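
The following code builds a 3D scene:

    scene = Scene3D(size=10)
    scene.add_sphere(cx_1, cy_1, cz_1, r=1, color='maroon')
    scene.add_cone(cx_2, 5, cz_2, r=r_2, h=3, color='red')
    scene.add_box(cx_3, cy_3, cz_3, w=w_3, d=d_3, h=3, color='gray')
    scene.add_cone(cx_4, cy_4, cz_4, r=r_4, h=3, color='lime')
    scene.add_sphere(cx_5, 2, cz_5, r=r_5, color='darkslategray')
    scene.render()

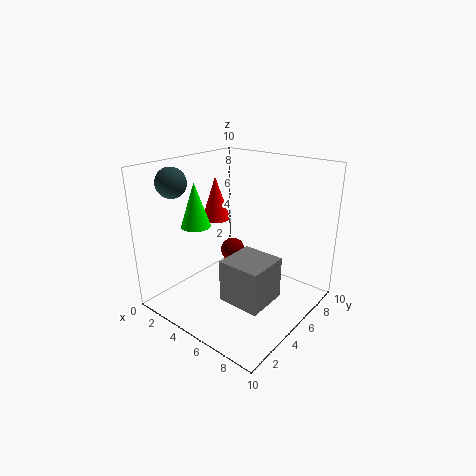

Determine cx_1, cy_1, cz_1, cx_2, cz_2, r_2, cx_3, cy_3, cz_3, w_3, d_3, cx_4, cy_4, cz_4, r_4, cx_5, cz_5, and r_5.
cx_1 = 2; cy_1 = 8; cz_1 = 2; cx_2 = 3; cz_2 = 6; r_2 = 1; cx_3 = 5; cy_3 = 3; cz_3 = 1; w_3 = 3; d_3 = 3; cx_4 = 3; cy_4 = 3; cz_4 = 6; r_4 = 1; cx_5 = 2; cz_5 = 9; r_5 = 1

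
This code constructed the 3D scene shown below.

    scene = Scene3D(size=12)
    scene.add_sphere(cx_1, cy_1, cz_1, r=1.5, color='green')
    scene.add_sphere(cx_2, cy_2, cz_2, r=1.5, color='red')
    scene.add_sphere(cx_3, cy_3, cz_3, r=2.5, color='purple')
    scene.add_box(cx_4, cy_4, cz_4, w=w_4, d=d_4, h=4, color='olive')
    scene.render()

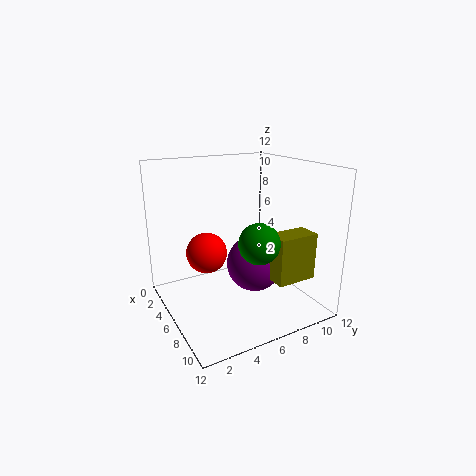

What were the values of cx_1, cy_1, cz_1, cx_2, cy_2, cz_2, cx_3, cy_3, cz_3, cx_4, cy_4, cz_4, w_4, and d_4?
cx_1 = 10; cy_1 = 5.5; cz_1 = 7; cx_2 = 7.5; cy_2 = 2.5; cz_2 = 6; cx_3 = 5.5; cy_3 = 8; cz_3 = 3; cx_4 = 7.5; cy_4 = 8; cz_4 = 2.5; w_4 = 2; d_4 = 3.5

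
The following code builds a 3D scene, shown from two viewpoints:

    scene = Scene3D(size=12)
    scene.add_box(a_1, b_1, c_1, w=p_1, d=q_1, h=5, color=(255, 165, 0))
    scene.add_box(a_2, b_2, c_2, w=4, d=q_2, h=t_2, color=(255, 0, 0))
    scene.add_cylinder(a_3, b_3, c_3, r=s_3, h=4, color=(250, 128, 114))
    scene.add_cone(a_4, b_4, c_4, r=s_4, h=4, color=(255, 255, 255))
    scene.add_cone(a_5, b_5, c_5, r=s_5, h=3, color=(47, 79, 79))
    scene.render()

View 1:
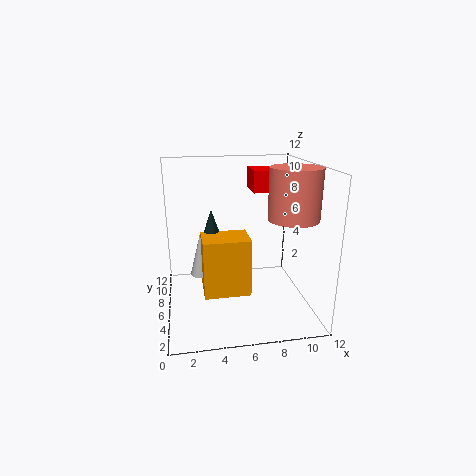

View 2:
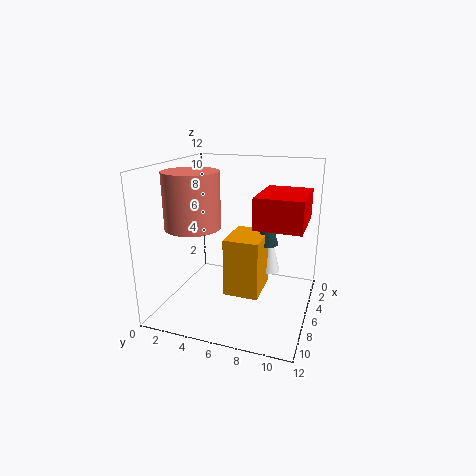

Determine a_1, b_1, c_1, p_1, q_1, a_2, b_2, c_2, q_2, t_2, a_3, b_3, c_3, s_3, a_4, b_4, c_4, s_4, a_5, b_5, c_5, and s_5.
a_1 = 3, b_1 = 5, c_1 = 1, p_1 = 4, q_1 = 3, a_2 = 8, b_2 = 9, c_2 = 9, q_2 = 3, t_2 = 2, a_3 = 10, b_3 = 4, c_3 = 8, s_3 = 2, a_4 = 3, b_4 = 8, c_4 = 2, s_4 = 1, a_5 = 4, b_5 = 8, c_5 = 5, s_5 = 1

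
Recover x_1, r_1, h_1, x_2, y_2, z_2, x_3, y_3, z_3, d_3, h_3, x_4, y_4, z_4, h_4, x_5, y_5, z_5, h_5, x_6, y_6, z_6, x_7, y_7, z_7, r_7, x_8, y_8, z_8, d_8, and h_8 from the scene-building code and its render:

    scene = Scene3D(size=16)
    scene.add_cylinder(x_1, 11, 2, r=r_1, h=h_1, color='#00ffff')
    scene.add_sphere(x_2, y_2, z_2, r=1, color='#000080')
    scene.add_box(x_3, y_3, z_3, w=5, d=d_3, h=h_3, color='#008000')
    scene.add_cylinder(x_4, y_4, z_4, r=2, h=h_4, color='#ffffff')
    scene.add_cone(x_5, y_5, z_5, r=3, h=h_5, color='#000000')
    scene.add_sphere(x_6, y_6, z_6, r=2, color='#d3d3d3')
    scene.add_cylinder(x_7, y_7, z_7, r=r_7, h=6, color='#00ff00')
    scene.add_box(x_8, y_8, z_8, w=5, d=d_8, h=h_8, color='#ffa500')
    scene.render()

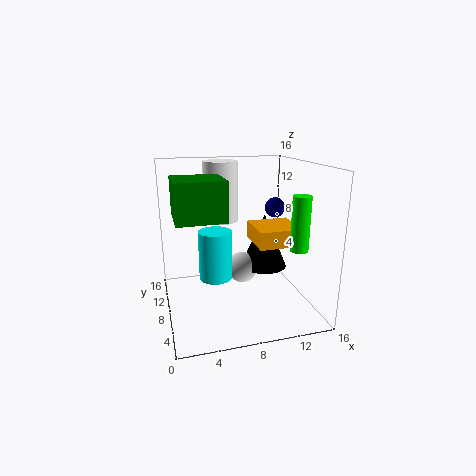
x_1 = 6; r_1 = 2; h_1 = 6; x_2 = 11; y_2 = 5; z_2 = 12; x_3 = 1; y_3 = 4; z_3 = 11; d_3 = 5; h_3 = 4; x_4 = 7; y_4 = 12; z_4 = 9; h_4 = 7; x_5 = 13; y_5 = 13; z_5 = 2; h_5 = 7; x_6 = 10; y_6 = 13; z_6 = 2; x_7 = 14; y_7 = 5; z_7 = 7; r_7 = 1; x_8 = 10; y_8 = 6; z_8 = 7; d_8 = 5; h_8 = 2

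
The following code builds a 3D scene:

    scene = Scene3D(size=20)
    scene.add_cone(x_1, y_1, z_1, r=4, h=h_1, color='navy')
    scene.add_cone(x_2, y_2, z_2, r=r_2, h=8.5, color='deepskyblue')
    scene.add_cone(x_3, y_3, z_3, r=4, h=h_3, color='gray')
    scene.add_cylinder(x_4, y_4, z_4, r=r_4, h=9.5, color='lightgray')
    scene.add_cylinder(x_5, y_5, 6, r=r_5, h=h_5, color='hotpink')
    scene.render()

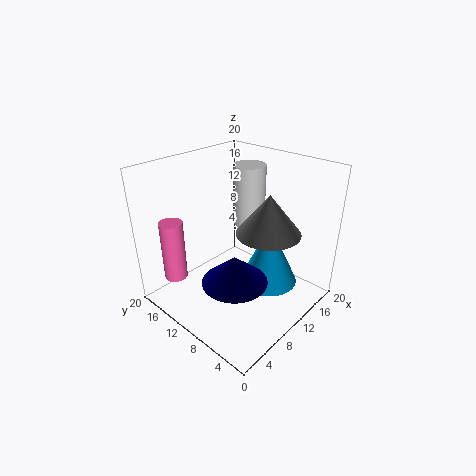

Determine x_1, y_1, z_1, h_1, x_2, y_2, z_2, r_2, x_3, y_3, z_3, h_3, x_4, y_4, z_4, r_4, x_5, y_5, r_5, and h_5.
x_1 = 4.5, y_1 = 5.5, z_1 = 8, h_1 = 3.5, x_2 = 12, y_2 = 6, z_2 = 4, r_2 = 4, x_3 = 9.5, y_3 = 4.5, z_3 = 13, h_3 = 5, x_4 = 17, y_4 = 14, z_4 = 8.5, r_4 = 2.5, x_5 = 2, y_5 = 14, r_5 = 1.5, h_5 = 8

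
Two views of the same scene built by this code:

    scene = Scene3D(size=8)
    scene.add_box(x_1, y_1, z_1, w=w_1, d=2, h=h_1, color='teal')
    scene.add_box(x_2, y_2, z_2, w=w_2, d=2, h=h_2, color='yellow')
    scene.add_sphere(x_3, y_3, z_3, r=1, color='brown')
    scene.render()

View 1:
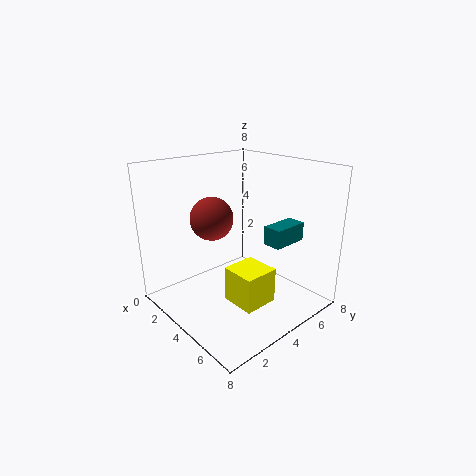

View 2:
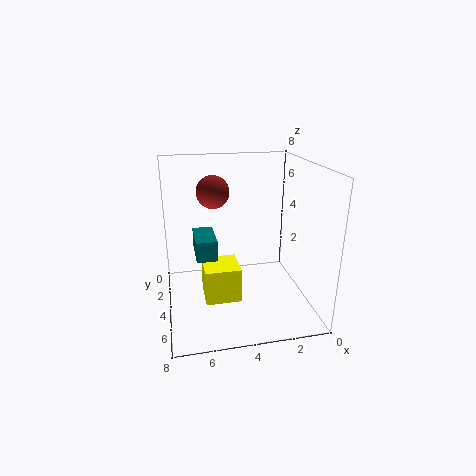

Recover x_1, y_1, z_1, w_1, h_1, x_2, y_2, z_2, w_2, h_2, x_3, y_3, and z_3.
x_1 = 5.5, y_1 = 4.5, z_1 = 4, w_1 = 1, h_1 = 1, x_2 = 4, y_2 = 3, z_2 = 0.5, w_2 = 2, h_2 = 2, x_3 = 5, y_3 = 1.5, z_3 = 6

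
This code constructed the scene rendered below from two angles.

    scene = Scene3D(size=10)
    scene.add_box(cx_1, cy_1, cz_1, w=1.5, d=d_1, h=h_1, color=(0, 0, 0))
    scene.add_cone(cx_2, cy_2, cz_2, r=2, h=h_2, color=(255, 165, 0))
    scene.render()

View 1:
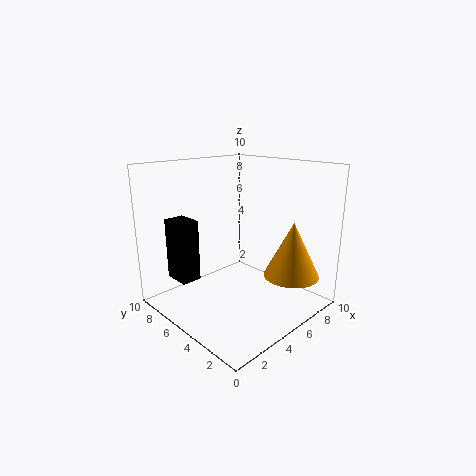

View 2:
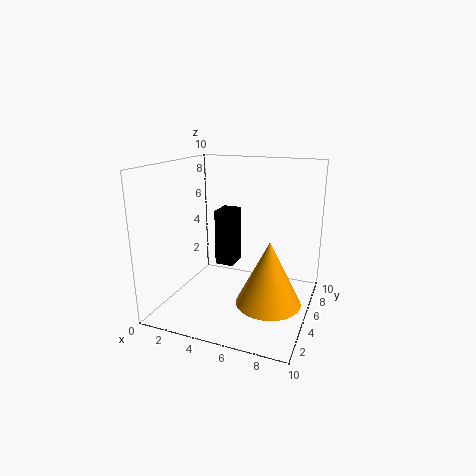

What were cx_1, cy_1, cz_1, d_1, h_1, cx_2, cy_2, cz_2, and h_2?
cx_1 = 2, cy_1 = 7.5, cz_1 = 1.5, d_1 = 2, h_1 = 4.5, cx_2 = 8, cy_2 = 2.5, cz_2 = 2, h_2 = 4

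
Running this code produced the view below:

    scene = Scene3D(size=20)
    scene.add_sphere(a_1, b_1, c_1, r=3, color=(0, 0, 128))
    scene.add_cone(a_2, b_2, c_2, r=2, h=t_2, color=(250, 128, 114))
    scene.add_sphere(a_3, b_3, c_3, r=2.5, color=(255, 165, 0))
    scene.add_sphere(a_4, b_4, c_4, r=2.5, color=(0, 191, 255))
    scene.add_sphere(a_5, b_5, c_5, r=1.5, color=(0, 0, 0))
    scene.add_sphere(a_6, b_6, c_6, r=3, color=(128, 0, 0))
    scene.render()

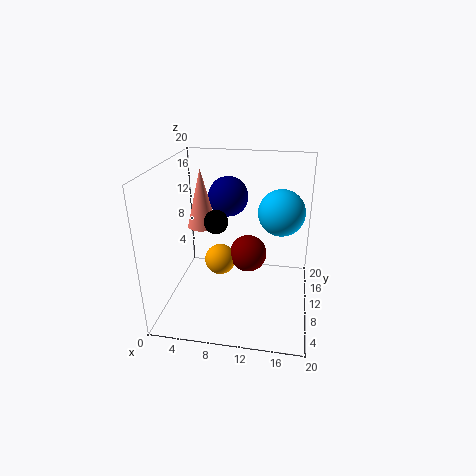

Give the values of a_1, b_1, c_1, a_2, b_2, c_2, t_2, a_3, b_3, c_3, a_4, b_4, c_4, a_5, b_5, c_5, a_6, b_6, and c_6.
a_1 = 7.5, b_1 = 15.5, c_1 = 14, a_2 = 5, b_2 = 10, c_2 = 11.5, t_2 = 8, a_3 = 6, b_3 = 15.5, c_3 = 3, a_4 = 16, b_4 = 3, c_4 = 17, a_5 = 8, b_5 = 6, c_5 = 14, a_6 = 10.5, b_6 = 16.5, c_6 = 4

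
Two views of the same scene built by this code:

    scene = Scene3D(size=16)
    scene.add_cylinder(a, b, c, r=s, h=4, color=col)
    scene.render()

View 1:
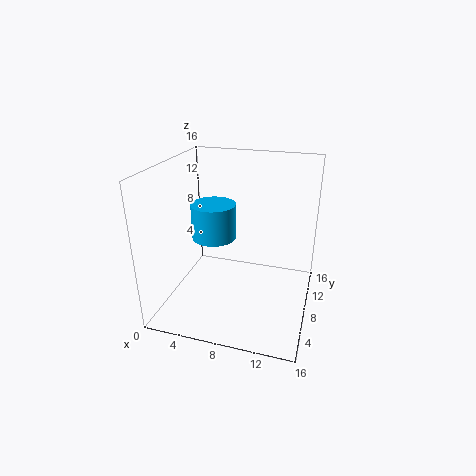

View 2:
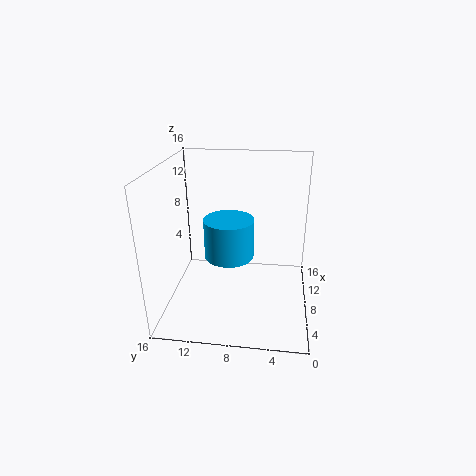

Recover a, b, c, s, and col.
a = 5
b = 8.5
c = 7.5
s = 2.5
col = 'deepskyblue'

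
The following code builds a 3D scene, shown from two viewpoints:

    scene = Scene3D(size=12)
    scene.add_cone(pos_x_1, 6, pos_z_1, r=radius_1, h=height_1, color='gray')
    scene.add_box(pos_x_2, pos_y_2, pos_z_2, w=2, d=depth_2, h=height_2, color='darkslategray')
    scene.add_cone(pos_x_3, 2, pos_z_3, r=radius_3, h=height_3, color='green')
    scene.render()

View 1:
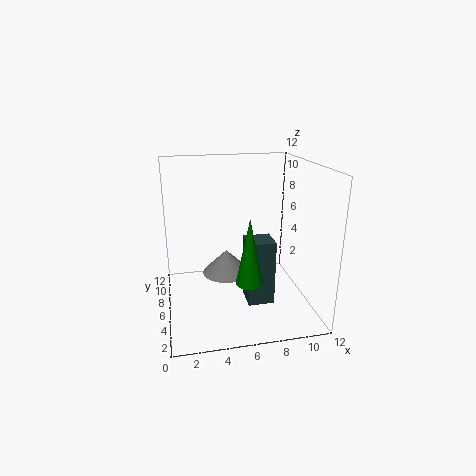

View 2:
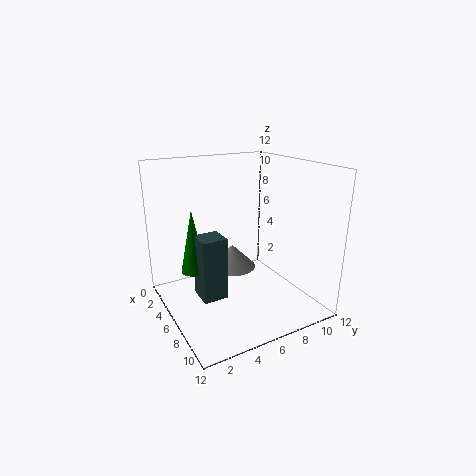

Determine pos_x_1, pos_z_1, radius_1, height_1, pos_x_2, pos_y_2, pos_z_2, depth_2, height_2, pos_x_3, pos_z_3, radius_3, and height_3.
pos_x_1 = 5, pos_z_1 = 3, radius_1 = 2, height_1 = 2, pos_x_2 = 6, pos_y_2 = 2, pos_z_2 = 2, depth_2 = 2, height_2 = 5, pos_x_3 = 6, pos_z_3 = 4, radius_3 = 1, height_3 = 5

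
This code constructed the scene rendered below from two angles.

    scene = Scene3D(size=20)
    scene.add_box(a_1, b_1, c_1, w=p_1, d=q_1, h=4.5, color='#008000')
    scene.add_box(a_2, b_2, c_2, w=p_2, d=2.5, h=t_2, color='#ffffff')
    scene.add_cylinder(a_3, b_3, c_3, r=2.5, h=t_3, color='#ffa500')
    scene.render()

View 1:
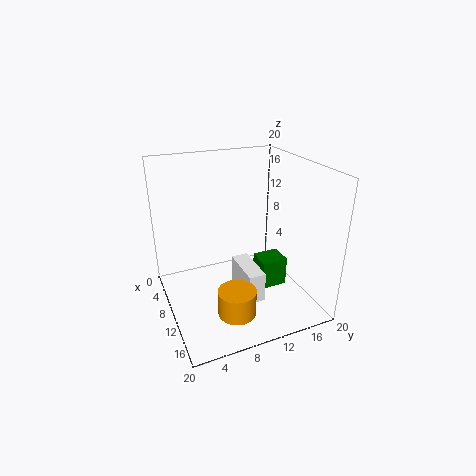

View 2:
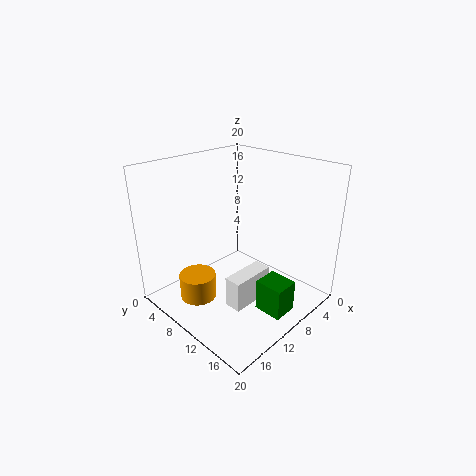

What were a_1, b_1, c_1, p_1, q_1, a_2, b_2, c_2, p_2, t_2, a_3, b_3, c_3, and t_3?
a_1 = 7, b_1 = 14, c_1 = 0.5, p_1 = 3.5, q_1 = 4, a_2 = 6.5, b_2 = 10.5, c_2 = 0.5, p_2 = 6.5, t_2 = 4.5, a_3 = 15.5, b_3 = 7.5, c_3 = 2, t_3 = 3.5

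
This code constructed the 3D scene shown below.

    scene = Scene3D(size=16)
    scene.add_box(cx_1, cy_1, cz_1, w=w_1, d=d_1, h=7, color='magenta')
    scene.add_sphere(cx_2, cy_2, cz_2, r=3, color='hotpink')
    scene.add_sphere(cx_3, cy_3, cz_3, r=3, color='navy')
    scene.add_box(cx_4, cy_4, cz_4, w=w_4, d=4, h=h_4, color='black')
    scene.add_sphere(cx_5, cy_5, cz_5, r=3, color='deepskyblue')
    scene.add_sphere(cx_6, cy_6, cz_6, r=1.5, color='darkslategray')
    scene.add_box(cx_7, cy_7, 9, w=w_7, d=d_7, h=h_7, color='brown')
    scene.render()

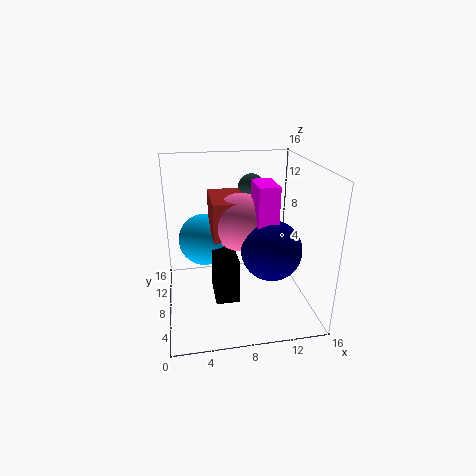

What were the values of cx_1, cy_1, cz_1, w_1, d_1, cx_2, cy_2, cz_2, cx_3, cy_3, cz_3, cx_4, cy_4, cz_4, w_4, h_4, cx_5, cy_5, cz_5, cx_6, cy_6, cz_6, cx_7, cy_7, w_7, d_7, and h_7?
cx_1 = 9
cy_1 = 3
cz_1 = 8
w_1 = 2
d_1 = 3.5
cx_2 = 8
cy_2 = 6.5
cz_2 = 10.5
cx_3 = 10.5
cy_3 = 3.5
cz_3 = 8.5
cx_4 = 5
cy_4 = 4.5
cz_4 = 2
w_4 = 2.5
h_4 = 5
cx_5 = 4.5
cy_5 = 10.5
cz_5 = 7
cx_6 = 10
cy_6 = 10.5
cz_6 = 13
cx_7 = 5
cy_7 = 5
w_7 = 3.5
d_7 = 5.5
h_7 = 4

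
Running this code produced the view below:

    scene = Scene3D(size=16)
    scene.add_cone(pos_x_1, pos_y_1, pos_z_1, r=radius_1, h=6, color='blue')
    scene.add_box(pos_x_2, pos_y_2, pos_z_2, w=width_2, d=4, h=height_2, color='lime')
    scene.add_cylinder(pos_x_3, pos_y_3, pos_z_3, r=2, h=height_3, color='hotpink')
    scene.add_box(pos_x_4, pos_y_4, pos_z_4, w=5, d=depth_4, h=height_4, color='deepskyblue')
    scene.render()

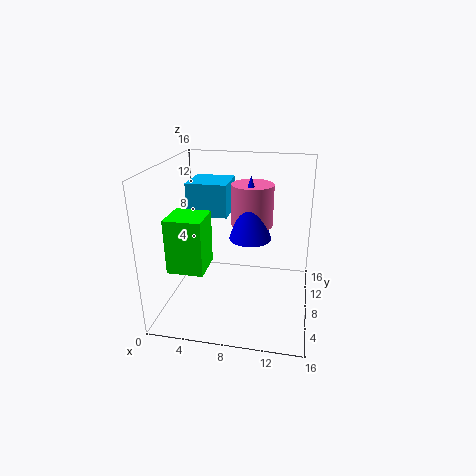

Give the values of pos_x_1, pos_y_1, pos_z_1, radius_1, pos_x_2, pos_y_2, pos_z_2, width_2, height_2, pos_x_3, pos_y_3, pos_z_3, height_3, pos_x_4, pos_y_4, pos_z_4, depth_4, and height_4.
pos_x_1 = 10
pos_y_1 = 4
pos_z_1 = 10
radius_1 = 2
pos_x_2 = 1
pos_y_2 = 4
pos_z_2 = 5
width_2 = 4
height_2 = 6
pos_x_3 = 10
pos_y_3 = 5
pos_z_3 = 11
height_3 = 4
pos_x_4 = 1
pos_y_4 = 11
pos_z_4 = 9
depth_4 = 5
height_4 = 4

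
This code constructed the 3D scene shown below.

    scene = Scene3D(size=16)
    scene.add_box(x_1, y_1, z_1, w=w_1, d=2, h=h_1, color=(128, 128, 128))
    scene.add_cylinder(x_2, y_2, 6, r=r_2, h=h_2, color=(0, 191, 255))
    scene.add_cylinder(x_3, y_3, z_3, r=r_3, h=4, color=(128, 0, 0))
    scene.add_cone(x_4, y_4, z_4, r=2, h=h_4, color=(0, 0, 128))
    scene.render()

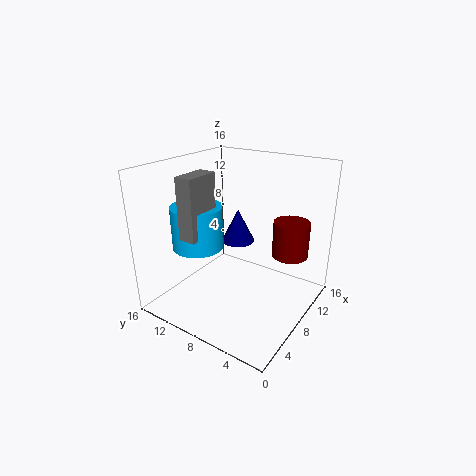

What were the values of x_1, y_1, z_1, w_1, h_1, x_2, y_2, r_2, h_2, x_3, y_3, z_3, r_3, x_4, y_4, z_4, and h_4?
x_1 = 4, y_1 = 11, z_1 = 8, w_1 = 4, h_1 = 7, x_2 = 7, y_2 = 13, r_2 = 3, h_2 = 5, x_3 = 11, y_3 = 3, z_3 = 6, r_3 = 2, x_4 = 11, y_4 = 10, z_4 = 6, h_4 = 4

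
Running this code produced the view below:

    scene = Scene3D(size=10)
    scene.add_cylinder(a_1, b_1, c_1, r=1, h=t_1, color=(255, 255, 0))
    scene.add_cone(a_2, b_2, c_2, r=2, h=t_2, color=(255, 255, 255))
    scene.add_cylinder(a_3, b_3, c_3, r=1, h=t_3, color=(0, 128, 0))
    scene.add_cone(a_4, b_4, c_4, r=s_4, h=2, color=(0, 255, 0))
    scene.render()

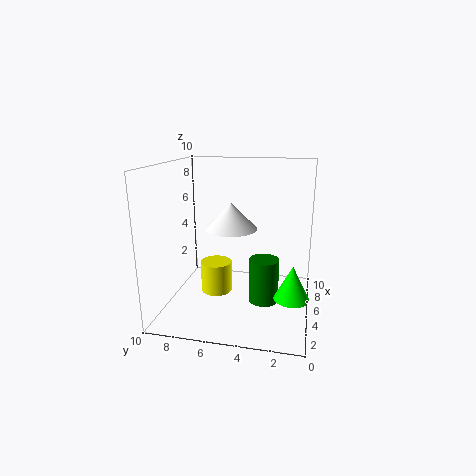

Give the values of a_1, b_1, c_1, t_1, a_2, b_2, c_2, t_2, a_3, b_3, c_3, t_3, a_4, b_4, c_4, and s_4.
a_1 = 3; b_1 = 6; c_1 = 2; t_1 = 2; a_2 = 7; b_2 = 6; c_2 = 5; t_2 = 2; a_3 = 4; b_3 = 3; c_3 = 1; t_3 = 3; a_4 = 1; b_4 = 1; c_4 = 3; s_4 = 1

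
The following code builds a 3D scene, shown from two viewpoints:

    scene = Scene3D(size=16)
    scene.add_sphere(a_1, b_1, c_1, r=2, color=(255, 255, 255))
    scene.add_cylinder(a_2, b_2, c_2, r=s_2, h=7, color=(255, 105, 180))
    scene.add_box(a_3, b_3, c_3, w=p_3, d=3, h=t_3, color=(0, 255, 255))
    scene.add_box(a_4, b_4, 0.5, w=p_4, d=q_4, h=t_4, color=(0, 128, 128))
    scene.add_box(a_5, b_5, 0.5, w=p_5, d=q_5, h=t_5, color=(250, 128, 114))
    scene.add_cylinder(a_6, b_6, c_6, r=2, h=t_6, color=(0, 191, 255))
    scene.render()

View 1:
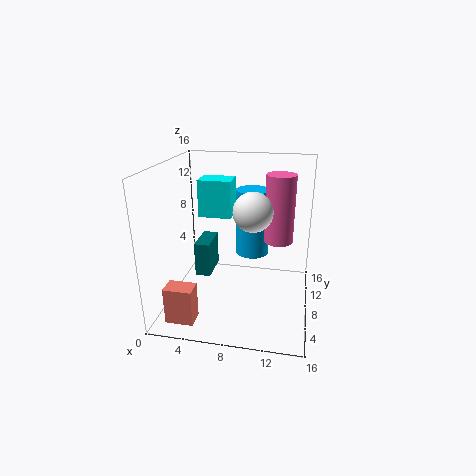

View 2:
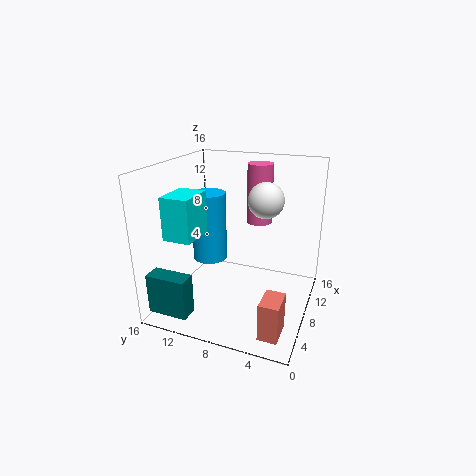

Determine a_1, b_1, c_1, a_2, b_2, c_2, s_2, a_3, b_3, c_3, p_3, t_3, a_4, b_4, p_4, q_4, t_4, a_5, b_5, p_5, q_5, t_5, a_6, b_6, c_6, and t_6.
a_1 = 10, b_1 = 5.5, c_1 = 12, a_2 = 12.5, b_2 = 7, c_2 = 8.5, s_2 = 1.5, a_3 = 2.5, b_3 = 11, c_3 = 9, p_3 = 4, t_3 = 4.5, a_4 = 1.5, b_4 = 11.5, p_4 = 2, q_4 = 4.5, t_4 = 4.5, a_5 = 1.5, b_5 = 1.5, p_5 = 3, q_5 = 2, t_5 = 4, a_6 = 9, b_6 = 12, c_6 = 4.5, t_6 = 8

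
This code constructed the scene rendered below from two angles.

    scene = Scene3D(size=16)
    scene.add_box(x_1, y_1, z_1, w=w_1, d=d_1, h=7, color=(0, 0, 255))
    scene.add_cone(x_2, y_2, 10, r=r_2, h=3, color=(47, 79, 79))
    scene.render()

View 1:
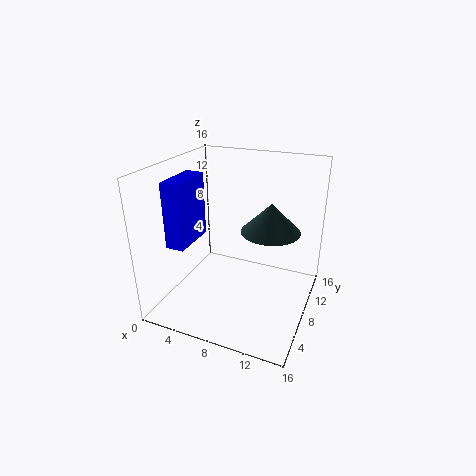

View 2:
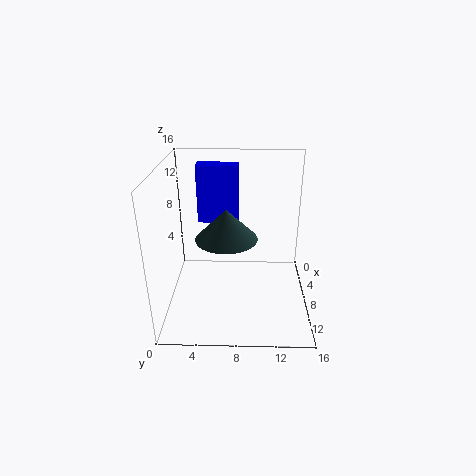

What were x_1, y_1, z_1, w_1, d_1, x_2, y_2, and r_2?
x_1 = 2; y_1 = 3; z_1 = 8; w_1 = 2; d_1 = 5; x_2 = 12; y_2 = 7; r_2 = 3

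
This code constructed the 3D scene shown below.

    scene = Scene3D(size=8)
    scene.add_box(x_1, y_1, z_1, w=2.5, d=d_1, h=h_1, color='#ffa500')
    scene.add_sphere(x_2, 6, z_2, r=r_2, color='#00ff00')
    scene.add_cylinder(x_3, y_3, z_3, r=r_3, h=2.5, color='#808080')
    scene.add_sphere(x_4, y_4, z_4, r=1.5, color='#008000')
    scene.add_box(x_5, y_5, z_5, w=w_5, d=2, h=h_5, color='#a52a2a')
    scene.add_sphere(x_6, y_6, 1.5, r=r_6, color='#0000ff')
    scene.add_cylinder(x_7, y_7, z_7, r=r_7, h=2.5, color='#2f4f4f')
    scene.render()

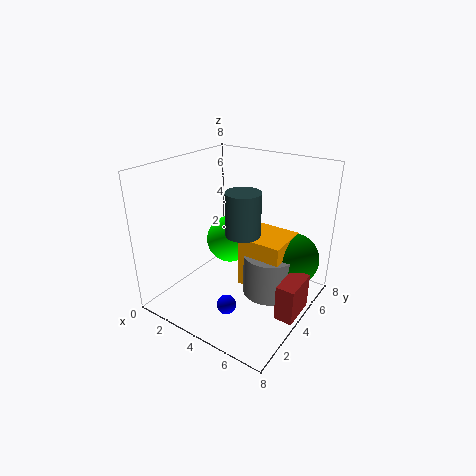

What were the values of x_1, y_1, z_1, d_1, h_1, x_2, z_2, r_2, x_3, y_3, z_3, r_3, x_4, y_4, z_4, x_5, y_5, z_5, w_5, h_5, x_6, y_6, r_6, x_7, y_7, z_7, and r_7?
x_1 = 4, y_1 = 4, z_1 = 1, d_1 = 2.5, h_1 = 3, x_2 = 2, z_2 = 2.5, r_2 = 1.5, x_3 = 5.5, y_3 = 5, z_3 = 0.5, r_3 = 1.5, x_4 = 6.5, y_4 = 6, z_4 = 2.5, x_5 = 7, y_5 = 3, z_5 = 0.5, w_5 = 1, h_5 = 2, x_6 = 5, y_6 = 1.5, r_6 = 0.5, x_7 = 4, y_7 = 4.5, z_7 = 4, r_7 = 1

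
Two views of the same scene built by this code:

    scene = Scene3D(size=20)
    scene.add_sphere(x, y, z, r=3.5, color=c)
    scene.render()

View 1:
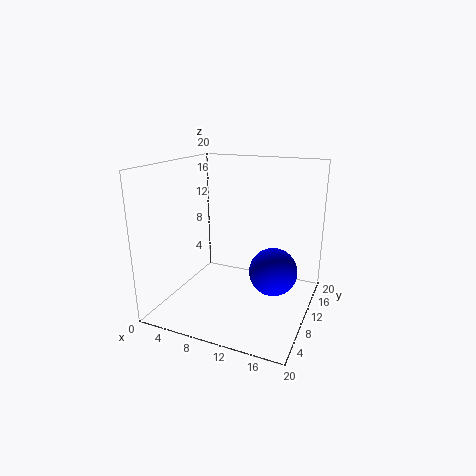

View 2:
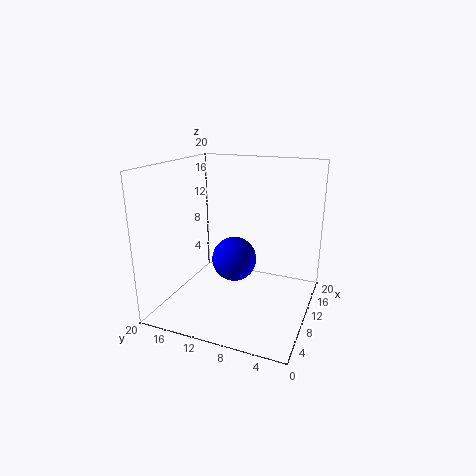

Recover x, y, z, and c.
x = 14.5; y = 12.5; z = 4.5; c = 'blue'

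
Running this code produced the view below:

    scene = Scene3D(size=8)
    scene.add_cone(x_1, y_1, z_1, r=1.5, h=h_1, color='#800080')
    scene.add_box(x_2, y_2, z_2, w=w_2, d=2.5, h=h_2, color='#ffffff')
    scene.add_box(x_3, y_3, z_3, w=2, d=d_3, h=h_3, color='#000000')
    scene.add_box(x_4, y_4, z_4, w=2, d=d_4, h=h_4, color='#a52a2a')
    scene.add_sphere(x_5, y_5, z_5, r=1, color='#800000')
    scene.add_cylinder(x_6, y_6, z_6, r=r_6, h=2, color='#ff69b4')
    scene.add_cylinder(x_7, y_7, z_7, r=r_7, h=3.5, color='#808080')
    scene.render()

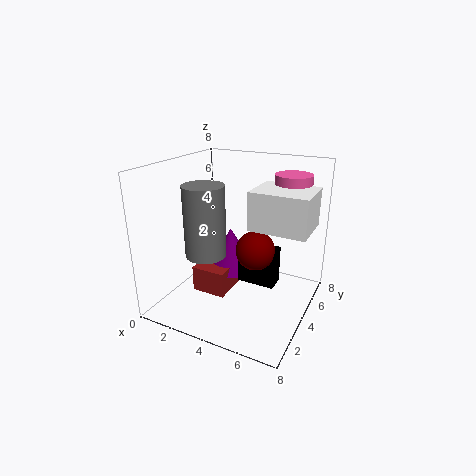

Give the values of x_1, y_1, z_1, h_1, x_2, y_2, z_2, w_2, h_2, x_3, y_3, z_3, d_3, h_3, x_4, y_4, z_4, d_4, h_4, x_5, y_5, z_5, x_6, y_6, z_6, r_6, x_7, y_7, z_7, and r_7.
x_1 = 3; y_1 = 5; z_1 = 1.5; h_1 = 2.5; x_2 = 5; y_2 = 3; z_2 = 5; w_2 = 3; h_2 = 2; x_3 = 4.5; y_3 = 3; z_3 = 2; d_3 = 1; h_3 = 2; x_4 = 1.5; y_4 = 3; z_4 = 0.5; d_4 = 2.5; h_4 = 1.5; x_5 = 5.5; y_5 = 3; z_5 = 4; x_6 = 6.5; y_6 = 5.5; z_6 = 5.5; r_6 = 1; x_7 = 3.5; y_7 = 1.5; z_7 = 4; r_7 = 1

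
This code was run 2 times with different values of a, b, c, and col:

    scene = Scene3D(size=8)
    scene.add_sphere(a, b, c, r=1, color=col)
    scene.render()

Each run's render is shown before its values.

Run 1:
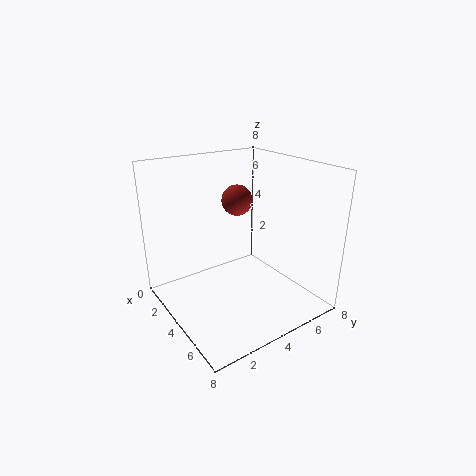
a = 1, b = 6, c = 5, col = 'brown'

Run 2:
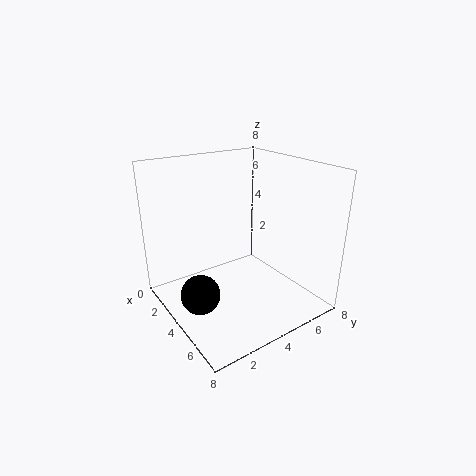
a = 5, b = 1, c = 2, col = 'black'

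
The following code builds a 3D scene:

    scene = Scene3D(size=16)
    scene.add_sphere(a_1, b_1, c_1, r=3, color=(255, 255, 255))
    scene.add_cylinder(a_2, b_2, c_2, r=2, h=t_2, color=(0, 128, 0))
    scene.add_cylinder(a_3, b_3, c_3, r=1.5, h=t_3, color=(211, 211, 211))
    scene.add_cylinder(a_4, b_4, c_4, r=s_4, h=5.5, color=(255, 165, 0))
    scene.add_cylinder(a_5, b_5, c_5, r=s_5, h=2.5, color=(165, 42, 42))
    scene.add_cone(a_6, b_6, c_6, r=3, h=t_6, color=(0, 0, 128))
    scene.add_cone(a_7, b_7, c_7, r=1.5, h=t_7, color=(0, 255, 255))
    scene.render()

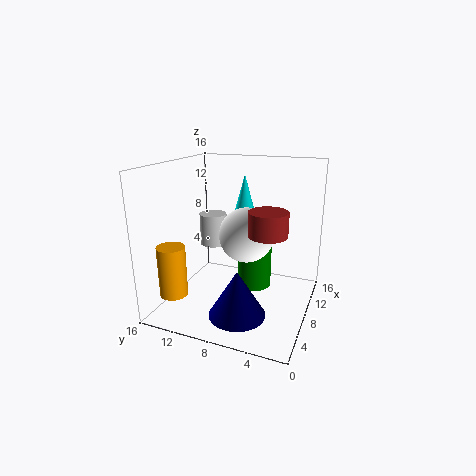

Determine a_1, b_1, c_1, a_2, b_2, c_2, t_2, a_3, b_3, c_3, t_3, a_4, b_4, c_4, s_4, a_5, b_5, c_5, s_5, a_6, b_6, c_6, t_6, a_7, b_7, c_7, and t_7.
a_1 = 8, b_1 = 7, c_1 = 8.5, a_2 = 11, b_2 = 7, c_2 = 1, t_2 = 8, a_3 = 8, b_3 = 11, c_3 = 7, t_3 = 3.5, a_4 = 3, b_4 = 13.5, c_4 = 2.5, s_4 = 1.5, a_5 = 6, b_5 = 4, c_5 = 9.5, s_5 = 2, a_6 = 4, b_6 = 6.5, c_6 = 1, t_6 = 5, a_7 = 14, b_7 = 9.5, c_7 = 8.5, t_7 = 5.5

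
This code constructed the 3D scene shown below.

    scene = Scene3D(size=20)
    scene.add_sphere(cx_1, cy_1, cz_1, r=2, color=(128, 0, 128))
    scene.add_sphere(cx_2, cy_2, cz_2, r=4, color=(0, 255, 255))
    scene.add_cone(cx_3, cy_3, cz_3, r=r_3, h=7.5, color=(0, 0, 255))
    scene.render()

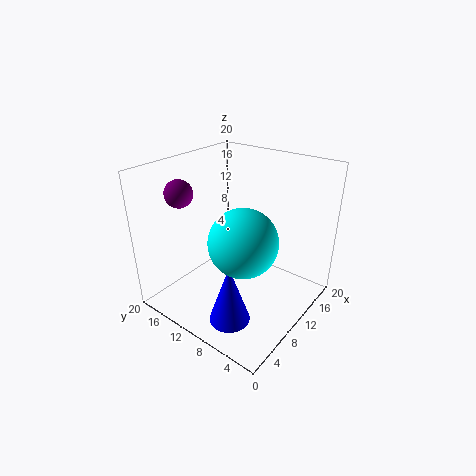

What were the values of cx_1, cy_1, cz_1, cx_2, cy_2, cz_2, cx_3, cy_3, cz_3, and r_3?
cx_1 = 7
cy_1 = 18
cz_1 = 15.5
cx_2 = 4.5
cy_2 = 5
cz_2 = 13.5
cx_3 = 2.5
cy_3 = 5.5
cz_3 = 3.5
r_3 = 2.5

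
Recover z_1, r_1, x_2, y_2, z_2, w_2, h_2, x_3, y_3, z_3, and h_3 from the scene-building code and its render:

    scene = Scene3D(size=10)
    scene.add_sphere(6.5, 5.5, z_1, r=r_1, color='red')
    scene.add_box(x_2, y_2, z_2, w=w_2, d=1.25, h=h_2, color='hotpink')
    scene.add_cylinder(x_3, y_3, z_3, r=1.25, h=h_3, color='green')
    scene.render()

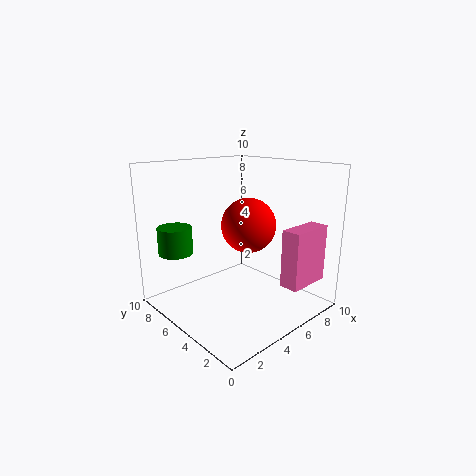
z_1 = 5.5, r_1 = 2, x_2 = 5.5, y_2 = 0.25, z_2 = 2.5, w_2 = 3, h_2 = 3.75, x_3 = 2.25, y_3 = 8.75, z_3 = 3.5, h_3 = 2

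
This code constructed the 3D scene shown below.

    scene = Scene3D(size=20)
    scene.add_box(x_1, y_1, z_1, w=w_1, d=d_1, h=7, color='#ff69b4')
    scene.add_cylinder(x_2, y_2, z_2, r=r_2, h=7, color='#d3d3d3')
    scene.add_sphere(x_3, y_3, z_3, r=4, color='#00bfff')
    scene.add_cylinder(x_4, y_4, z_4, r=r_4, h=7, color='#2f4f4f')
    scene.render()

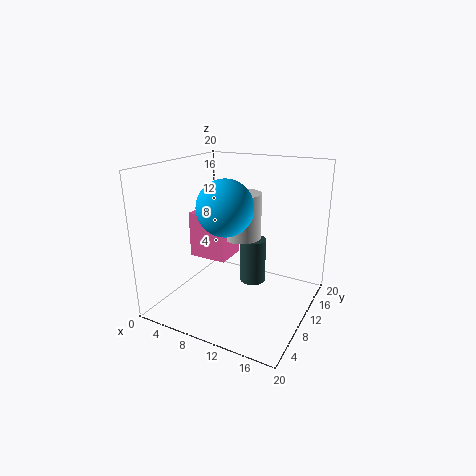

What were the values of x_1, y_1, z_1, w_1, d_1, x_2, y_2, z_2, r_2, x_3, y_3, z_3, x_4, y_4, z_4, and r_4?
x_1 = 1, y_1 = 11, z_1 = 5, w_1 = 6, d_1 = 5, x_2 = 8, y_2 = 15, z_2 = 8, r_2 = 3, x_3 = 8, y_3 = 10, z_3 = 14, x_4 = 10, y_4 = 15, z_4 = 1, r_4 = 2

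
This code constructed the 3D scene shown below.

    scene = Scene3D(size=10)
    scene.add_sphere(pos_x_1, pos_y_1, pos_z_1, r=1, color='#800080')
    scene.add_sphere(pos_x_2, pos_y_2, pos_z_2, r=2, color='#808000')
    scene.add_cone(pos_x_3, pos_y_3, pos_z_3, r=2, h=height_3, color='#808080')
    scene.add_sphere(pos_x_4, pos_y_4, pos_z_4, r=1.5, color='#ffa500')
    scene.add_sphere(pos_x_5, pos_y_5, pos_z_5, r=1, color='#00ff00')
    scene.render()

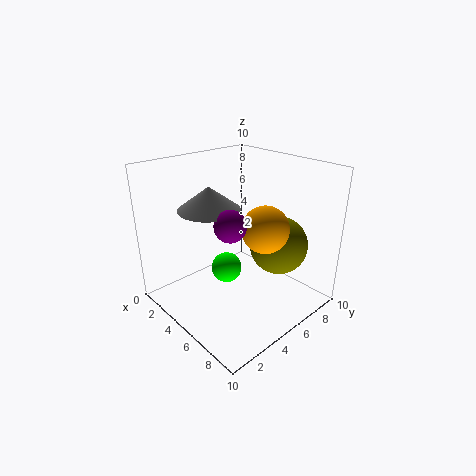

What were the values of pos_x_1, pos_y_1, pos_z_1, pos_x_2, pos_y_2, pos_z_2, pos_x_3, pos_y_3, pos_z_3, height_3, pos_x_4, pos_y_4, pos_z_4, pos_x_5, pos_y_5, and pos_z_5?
pos_x_1 = 6.5; pos_y_1 = 3; pos_z_1 = 7; pos_x_2 = 7; pos_y_2 = 7; pos_z_2 = 4.5; pos_x_3 = 4.5; pos_y_3 = 3; pos_z_3 = 7.5; height_3 = 1.5; pos_x_4 = 7.5; pos_y_4 = 5; pos_z_4 = 6.5; pos_x_5 = 5.5; pos_y_5 = 3.5; pos_z_5 = 3.5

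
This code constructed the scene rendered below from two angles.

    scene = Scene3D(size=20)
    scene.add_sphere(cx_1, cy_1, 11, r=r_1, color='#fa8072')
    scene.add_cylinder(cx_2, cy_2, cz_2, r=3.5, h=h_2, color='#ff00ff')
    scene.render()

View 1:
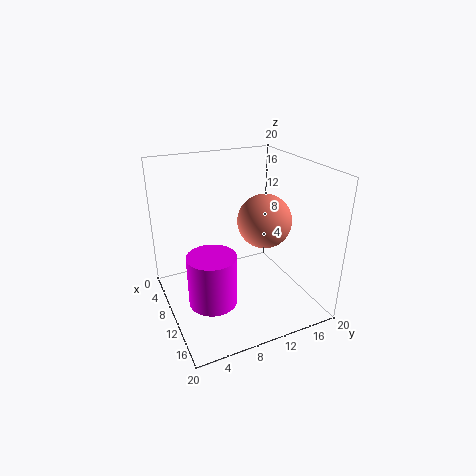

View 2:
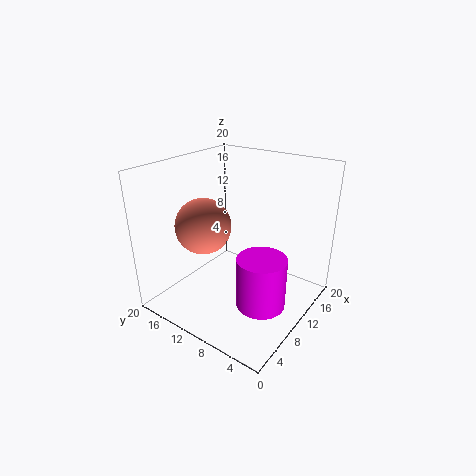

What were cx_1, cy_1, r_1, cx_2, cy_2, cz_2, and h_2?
cx_1 = 8.5, cy_1 = 15, r_1 = 4, cx_2 = 10, cy_2 = 6, cz_2 = 0.5, h_2 = 7.5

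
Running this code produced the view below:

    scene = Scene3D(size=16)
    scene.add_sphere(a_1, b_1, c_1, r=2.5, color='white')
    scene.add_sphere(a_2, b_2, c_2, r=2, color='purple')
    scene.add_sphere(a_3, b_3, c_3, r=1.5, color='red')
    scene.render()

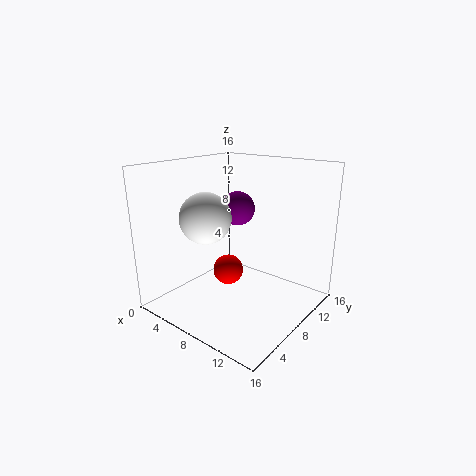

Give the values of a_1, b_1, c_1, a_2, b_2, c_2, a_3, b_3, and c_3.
a_1 = 8, b_1 = 3, c_1 = 11.5, a_2 = 6, b_2 = 10.5, c_2 = 10.5, a_3 = 9.5, b_3 = 4.5, c_3 = 6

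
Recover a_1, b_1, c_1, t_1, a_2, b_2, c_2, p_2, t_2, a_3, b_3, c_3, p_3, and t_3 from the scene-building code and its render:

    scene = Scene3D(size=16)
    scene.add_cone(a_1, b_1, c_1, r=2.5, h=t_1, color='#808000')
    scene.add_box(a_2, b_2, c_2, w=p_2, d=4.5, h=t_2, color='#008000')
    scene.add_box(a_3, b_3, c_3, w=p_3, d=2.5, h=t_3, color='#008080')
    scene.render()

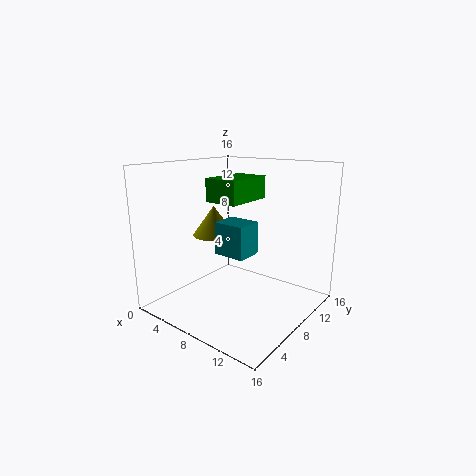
a_1 = 4, b_1 = 8.5, c_1 = 7.5, t_1 = 3.5, a_2 = 10, b_2 = 1, c_2 = 13.5, p_2 = 3, t_2 = 2, a_3 = 10, b_3 = 2, c_3 = 8.5, p_3 = 3, t_3 = 3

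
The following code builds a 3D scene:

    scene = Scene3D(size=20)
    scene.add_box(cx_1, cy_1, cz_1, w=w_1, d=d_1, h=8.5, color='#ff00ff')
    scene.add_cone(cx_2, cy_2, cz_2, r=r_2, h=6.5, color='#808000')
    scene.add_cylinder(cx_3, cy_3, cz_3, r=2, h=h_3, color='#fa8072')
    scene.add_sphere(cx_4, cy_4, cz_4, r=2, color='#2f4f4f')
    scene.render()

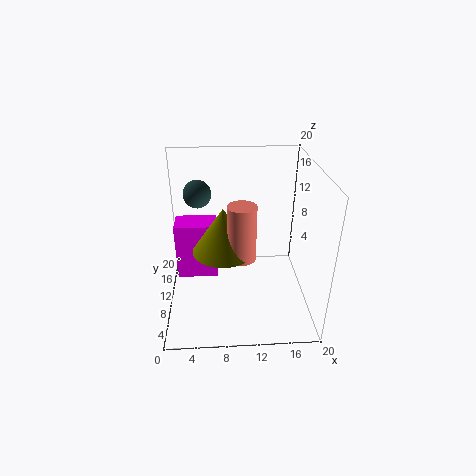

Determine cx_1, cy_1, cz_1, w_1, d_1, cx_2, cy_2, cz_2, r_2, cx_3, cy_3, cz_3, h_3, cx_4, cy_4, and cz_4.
cx_1 = 1
cy_1 = 11.5
cz_1 = 2.5
w_1 = 6
d_1 = 4
cx_2 = 8
cy_2 = 11
cz_2 = 7.5
r_2 = 4.5
cx_3 = 10.5
cy_3 = 9.5
cz_3 = 7
h_3 = 8
cx_4 = 4.5
cy_4 = 14
cz_4 = 15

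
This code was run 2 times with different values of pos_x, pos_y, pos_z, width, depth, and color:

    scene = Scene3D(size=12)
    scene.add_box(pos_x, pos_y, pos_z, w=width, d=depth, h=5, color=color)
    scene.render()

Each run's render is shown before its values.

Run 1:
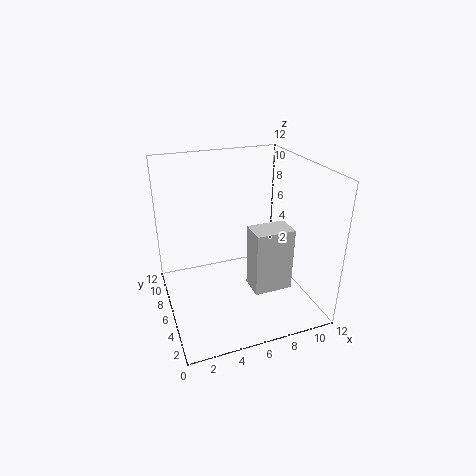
pos_x = 6; pos_y = 2; pos_z = 3; width = 3; depth = 2; color = 'lightgray'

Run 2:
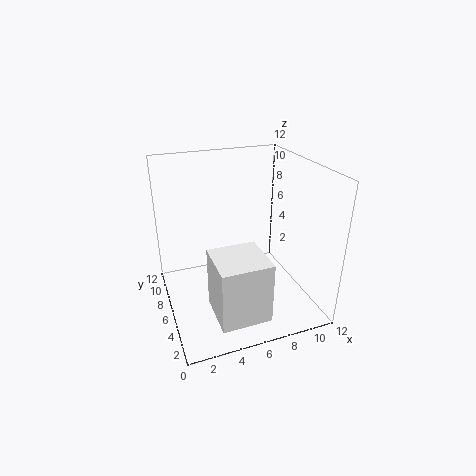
pos_x = 3; pos_y = 1; pos_z = 1; width = 4; depth = 4; color = 'white'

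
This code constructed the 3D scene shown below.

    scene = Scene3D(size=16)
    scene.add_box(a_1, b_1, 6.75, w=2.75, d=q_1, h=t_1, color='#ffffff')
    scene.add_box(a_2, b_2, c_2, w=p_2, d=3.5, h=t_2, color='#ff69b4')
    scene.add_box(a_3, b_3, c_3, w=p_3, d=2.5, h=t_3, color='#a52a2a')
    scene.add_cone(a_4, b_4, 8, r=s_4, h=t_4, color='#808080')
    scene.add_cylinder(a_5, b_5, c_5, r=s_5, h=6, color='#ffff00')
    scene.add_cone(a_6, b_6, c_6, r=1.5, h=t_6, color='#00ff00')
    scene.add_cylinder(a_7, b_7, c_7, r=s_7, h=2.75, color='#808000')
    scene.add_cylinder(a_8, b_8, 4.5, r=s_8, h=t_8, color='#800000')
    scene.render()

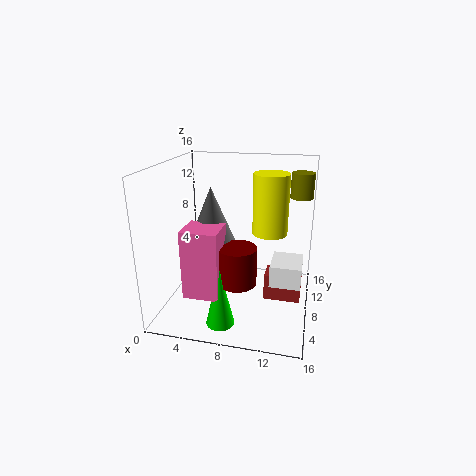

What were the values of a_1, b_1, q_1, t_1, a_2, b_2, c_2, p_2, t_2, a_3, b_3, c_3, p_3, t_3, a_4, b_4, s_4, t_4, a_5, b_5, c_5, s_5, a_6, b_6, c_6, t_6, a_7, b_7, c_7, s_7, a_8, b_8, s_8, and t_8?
a_1 = 12.5, b_1 = 0.75, q_1 = 3.25, t_1 = 2, a_2 = 3.5, b_2 = 2.25, c_2 = 3.25, p_2 = 3.75, t_2 = 7.25, a_3 = 11.5, b_3 = 4.75, c_3 = 2.75, p_3 = 3.75, t_3 = 2.75, a_4 = 5.5, b_4 = 6.5, s_4 = 2.5, t_4 = 6, a_5 = 11.75, b_5 = 6, c_5 = 9.75, s_5 = 1.75, a_6 = 7.25, b_6 = 3, c_6 = 0.25, t_6 = 6.5, a_7 = 14.5, b_7 = 10.75, c_7 = 12.25, s_7 = 1.25, a_8 = 8.75, b_8 = 4.5, s_8 = 2, t_8 = 4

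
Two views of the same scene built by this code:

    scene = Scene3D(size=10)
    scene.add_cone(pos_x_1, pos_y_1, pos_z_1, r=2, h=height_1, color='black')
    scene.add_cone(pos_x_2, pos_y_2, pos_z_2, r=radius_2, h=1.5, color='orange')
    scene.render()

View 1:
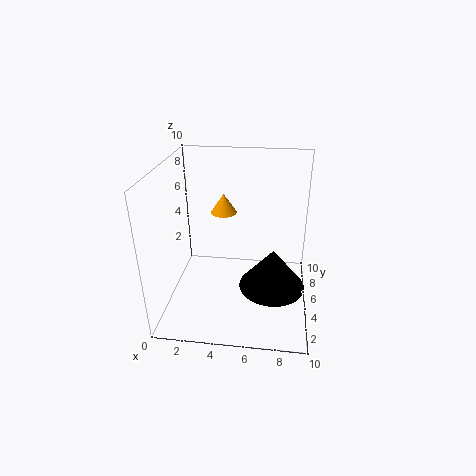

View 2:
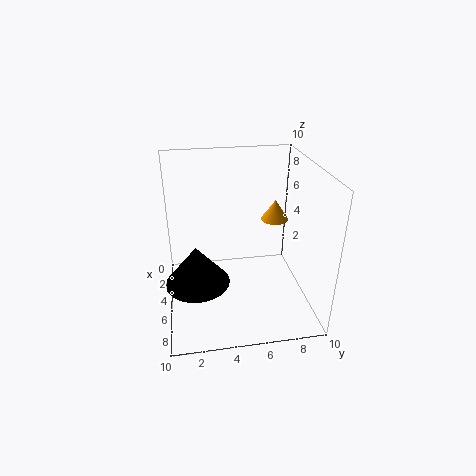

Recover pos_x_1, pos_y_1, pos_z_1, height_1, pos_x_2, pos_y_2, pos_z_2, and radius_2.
pos_x_1 = 7.5; pos_y_1 = 2; pos_z_1 = 3.5; height_1 = 2.5; pos_x_2 = 3.5; pos_y_2 = 8; pos_z_2 = 5.5; radius_2 = 1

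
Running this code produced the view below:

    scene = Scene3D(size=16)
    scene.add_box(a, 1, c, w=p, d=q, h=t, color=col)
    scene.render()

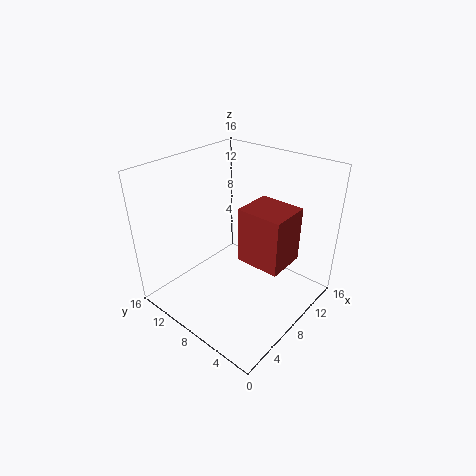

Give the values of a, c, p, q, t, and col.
a = 5; c = 8; p = 4; q = 4.5; t = 5.5; col = 'brown'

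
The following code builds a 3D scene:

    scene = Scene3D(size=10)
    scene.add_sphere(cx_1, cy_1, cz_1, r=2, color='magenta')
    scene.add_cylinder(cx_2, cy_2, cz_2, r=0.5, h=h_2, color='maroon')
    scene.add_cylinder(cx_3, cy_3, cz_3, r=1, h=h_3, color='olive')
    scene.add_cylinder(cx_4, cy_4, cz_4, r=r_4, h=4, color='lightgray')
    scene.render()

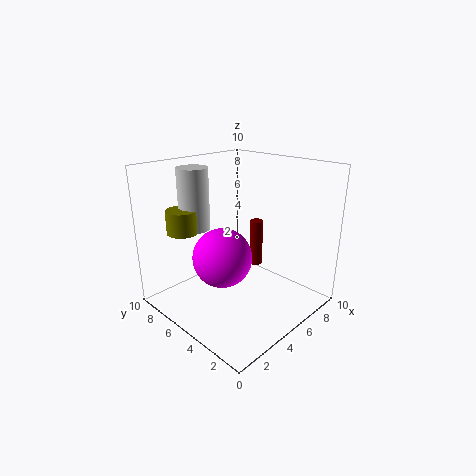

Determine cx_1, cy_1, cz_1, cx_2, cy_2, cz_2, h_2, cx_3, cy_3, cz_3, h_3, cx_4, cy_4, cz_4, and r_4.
cx_1 = 3.5
cy_1 = 5
cz_1 = 4
cx_2 = 7.5
cy_2 = 5.5
cz_2 = 2
h_2 = 3.5
cx_3 = 1.5
cy_3 = 6.5
cz_3 = 6
h_3 = 1.5
cx_4 = 2.5
cy_4 = 6.5
cz_4 = 6
r_4 = 1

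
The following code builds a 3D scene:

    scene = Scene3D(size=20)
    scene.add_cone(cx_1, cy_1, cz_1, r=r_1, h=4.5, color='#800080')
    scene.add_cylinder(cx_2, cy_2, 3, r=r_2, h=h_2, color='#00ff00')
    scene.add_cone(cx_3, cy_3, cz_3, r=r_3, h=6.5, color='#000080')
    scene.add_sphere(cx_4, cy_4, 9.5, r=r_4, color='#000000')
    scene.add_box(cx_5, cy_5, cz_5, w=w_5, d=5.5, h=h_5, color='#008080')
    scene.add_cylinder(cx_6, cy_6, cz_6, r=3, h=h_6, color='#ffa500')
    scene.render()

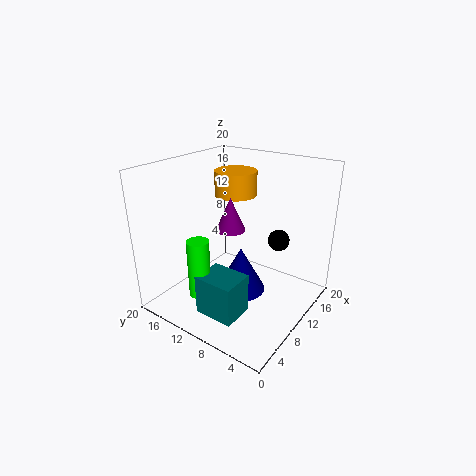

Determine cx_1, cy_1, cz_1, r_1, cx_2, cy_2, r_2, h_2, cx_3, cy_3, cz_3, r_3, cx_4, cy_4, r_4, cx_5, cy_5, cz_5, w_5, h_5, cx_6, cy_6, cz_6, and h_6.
cx_1 = 9, cy_1 = 10.5, cz_1 = 11.5, r_1 = 2, cx_2 = 4.5, cy_2 = 12.5, r_2 = 1.5, h_2 = 8, cx_3 = 10, cy_3 = 9.5, cz_3 = 2, r_3 = 3.5, cx_4 = 13.5, cy_4 = 5.5, r_4 = 1.5, cx_5 = 3, cy_5 = 6.5, cz_5 = 1, w_5 = 4.5, h_5 = 5.5, cx_6 = 13, cy_6 = 12.5, cz_6 = 15, h_6 = 3.5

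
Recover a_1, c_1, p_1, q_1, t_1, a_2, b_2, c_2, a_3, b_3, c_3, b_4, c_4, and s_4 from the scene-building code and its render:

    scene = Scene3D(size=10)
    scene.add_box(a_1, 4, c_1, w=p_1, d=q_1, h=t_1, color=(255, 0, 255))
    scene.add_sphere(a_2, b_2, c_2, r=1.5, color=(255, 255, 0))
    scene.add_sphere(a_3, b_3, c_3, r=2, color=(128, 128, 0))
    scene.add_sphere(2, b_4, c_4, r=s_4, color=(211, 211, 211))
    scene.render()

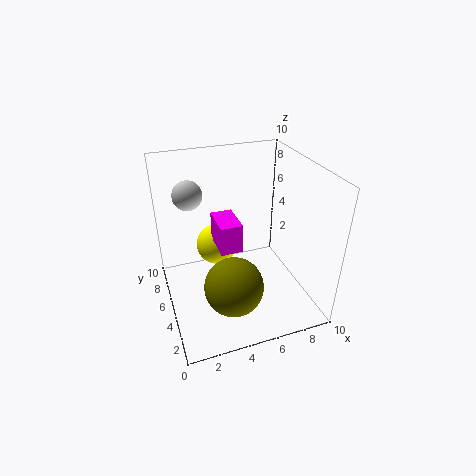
a_1 = 3.5; c_1 = 4.5; p_1 = 1.5; q_1 = 2.5; t_1 = 2; a_2 = 4; b_2 = 7; c_2 = 3.5; a_3 = 4; b_3 = 3; c_3 = 2.5; b_4 = 6.5; c_4 = 8; s_4 = 1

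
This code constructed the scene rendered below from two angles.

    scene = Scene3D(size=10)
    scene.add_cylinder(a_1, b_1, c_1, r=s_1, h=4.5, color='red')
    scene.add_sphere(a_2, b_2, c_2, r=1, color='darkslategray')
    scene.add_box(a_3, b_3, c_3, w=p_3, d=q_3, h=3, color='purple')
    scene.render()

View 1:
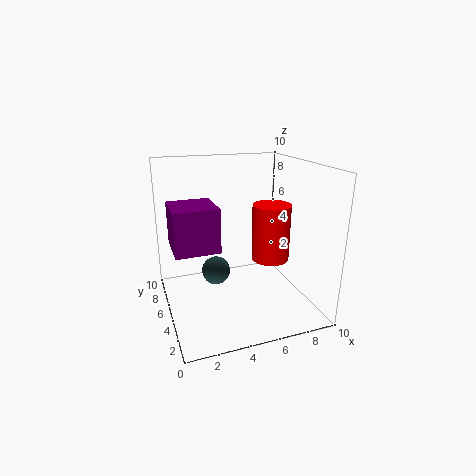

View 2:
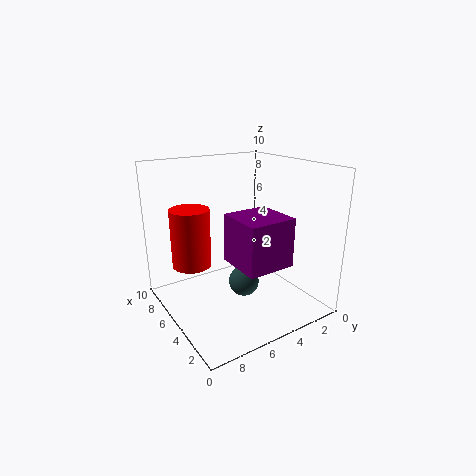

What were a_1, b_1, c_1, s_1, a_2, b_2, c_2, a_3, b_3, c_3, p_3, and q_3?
a_1 = 8.5
b_1 = 7
c_1 = 2
s_1 = 1.5
a_2 = 3.5
b_2 = 5.5
c_2 = 2.5
a_3 = 0.5
b_3 = 4
c_3 = 4.5
p_3 = 3
q_3 = 3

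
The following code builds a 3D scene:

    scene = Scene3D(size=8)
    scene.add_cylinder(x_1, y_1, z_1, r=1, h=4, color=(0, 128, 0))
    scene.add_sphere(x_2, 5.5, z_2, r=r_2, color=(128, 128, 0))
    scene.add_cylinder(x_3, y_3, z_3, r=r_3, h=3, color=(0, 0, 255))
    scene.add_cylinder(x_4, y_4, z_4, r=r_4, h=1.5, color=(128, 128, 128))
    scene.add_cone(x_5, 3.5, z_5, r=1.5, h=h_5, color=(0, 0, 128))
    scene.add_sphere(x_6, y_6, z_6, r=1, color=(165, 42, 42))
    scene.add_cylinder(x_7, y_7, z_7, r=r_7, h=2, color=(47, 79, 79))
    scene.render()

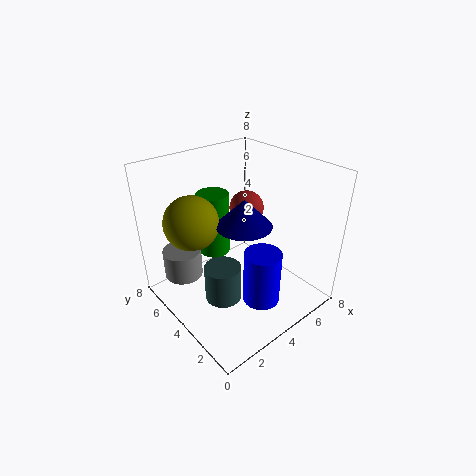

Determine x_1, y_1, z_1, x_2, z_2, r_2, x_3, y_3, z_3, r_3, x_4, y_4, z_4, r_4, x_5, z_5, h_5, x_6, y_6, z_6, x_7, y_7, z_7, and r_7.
x_1 = 4.5; y_1 = 7; z_1 = 1.5; x_2 = 2; z_2 = 5; r_2 = 1.5; x_3 = 4; y_3 = 2; z_3 = 1; r_3 = 1; x_4 = 1; y_4 = 5; z_4 = 2.5; r_4 = 1; x_5 = 4; z_5 = 5; h_5 = 1.5; x_6 = 5.5; y_6 = 5; z_6 = 5; x_7 = 2.5; y_7 = 3.5; z_7 = 1; r_7 = 1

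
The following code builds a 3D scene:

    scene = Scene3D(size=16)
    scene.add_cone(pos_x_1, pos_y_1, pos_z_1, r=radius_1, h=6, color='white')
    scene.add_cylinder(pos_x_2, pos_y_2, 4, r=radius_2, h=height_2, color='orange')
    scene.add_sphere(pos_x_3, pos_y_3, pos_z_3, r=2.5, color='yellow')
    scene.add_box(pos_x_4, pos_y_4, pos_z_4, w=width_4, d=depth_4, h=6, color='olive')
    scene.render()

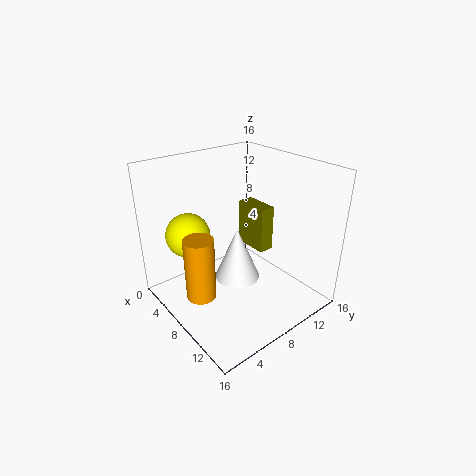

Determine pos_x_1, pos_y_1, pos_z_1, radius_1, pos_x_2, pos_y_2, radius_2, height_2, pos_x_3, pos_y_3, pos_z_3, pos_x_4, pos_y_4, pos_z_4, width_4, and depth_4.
pos_x_1 = 8.5, pos_y_1 = 7.5, pos_z_1 = 3.5, radius_1 = 2.5, pos_x_2 = 9.5, pos_y_2 = 2, radius_2 = 1.5, height_2 = 6.5, pos_x_3 = 4, pos_y_3 = 4, pos_z_3 = 8, pos_x_4 = 1.5, pos_y_4 = 13.5, pos_z_4 = 3, width_4 = 4.5, depth_4 = 2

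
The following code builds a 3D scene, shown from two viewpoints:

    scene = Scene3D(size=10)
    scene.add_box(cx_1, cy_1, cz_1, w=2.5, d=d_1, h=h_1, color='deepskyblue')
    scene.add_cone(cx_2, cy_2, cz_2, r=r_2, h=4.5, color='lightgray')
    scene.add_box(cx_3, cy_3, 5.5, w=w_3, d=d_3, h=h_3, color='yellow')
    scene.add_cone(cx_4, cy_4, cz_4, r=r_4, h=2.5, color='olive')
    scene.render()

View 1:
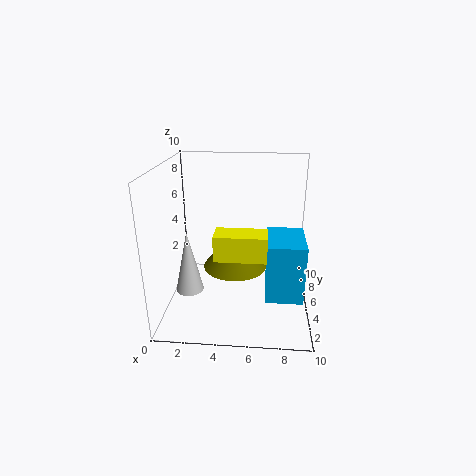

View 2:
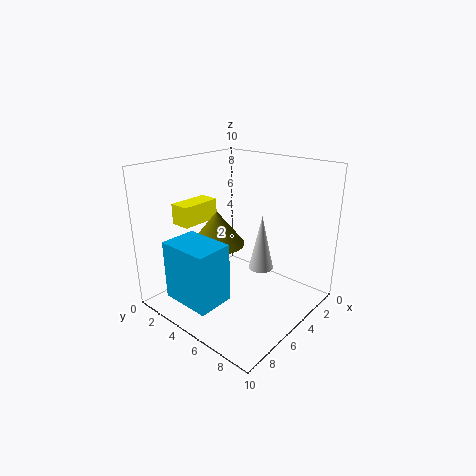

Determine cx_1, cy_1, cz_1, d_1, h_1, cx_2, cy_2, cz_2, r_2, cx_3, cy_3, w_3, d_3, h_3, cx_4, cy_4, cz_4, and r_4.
cx_1 = 7, cy_1 = 2.5, cz_1 = 1.5, d_1 = 3.5, h_1 = 4, cx_2 = 1.5, cy_2 = 4.5, cz_2 = 1, r_2 = 1, cx_3 = 4, cy_3 = 0.5, w_3 = 3, d_3 = 1.5, h_3 = 1.5, cx_4 = 5, cy_4 = 3, cz_4 = 4, r_4 = 2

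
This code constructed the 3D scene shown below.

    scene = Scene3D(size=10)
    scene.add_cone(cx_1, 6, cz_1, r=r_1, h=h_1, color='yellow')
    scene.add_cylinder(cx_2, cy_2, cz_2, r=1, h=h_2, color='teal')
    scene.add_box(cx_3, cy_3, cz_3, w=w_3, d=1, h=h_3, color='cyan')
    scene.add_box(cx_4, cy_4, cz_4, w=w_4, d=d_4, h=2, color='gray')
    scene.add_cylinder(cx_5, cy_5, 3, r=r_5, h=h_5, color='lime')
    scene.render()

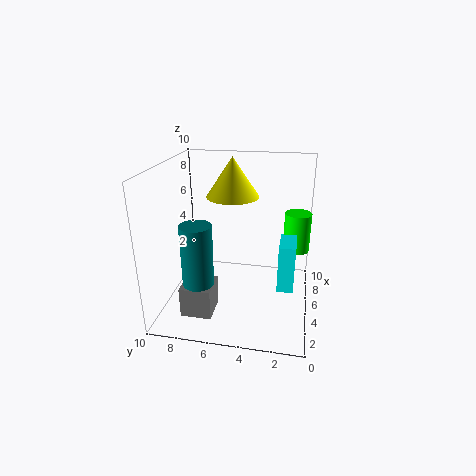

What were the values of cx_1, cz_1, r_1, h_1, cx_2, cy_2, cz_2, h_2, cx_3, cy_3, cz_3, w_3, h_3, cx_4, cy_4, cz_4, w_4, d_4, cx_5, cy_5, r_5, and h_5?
cx_1 = 8, cz_1 = 7, r_1 = 2, h_1 = 3, cx_2 = 2, cy_2 = 7, cz_2 = 3, h_2 = 4, cx_3 = 2, cy_3 = 1, cz_3 = 3, w_3 = 2, h_3 = 3, cx_4 = 1, cy_4 = 6, cz_4 = 1, w_4 = 2, d_4 = 2, cx_5 = 8, cy_5 = 1, r_5 = 1, h_5 = 3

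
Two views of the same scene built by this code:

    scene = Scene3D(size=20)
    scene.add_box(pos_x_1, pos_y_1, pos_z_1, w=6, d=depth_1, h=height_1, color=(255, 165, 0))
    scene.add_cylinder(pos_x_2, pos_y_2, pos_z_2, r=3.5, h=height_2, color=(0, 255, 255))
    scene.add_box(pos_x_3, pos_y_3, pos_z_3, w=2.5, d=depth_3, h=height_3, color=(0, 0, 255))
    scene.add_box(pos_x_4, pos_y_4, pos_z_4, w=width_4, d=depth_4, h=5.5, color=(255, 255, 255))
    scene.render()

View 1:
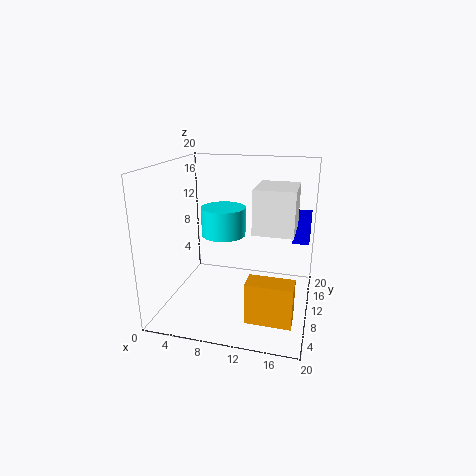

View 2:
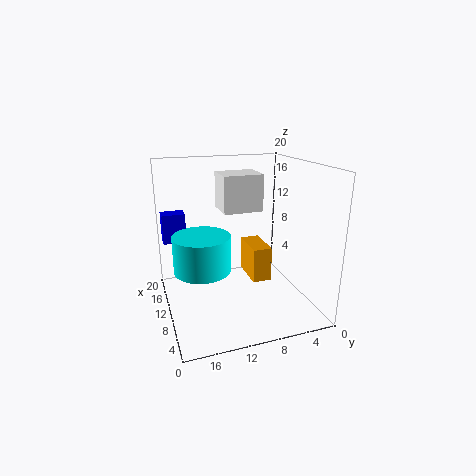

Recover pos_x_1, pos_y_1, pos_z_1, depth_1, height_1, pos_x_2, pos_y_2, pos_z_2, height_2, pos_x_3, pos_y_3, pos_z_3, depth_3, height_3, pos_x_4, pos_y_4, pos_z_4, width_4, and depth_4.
pos_x_1 = 12.5, pos_y_1 = 3.5, pos_z_1 = 1, depth_1 = 3, height_1 = 5.5, pos_x_2 = 6, pos_y_2 = 16, pos_z_2 = 8, height_2 = 4.5, pos_x_3 = 17, pos_y_3 = 16, pos_z_3 = 7.5, depth_3 = 3.5, height_3 = 4.5, pos_x_4 = 13, pos_y_4 = 5, pos_z_4 = 12.5, width_4 = 5, depth_4 = 6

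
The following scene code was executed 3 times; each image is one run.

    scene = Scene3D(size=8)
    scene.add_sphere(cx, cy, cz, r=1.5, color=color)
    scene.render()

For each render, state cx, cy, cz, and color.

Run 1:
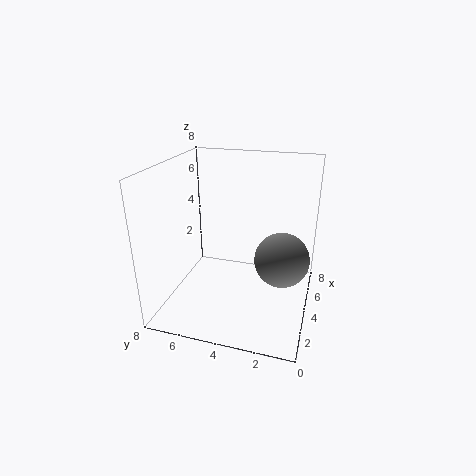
cx = 4, cy = 1.5, cz = 3, color = 'gray'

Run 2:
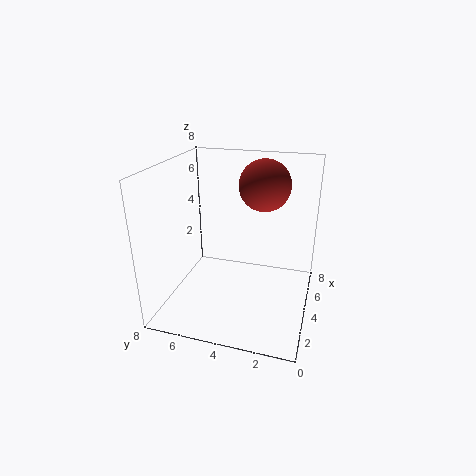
cx = 6, cy = 3, cz = 6.5, color = 'brown'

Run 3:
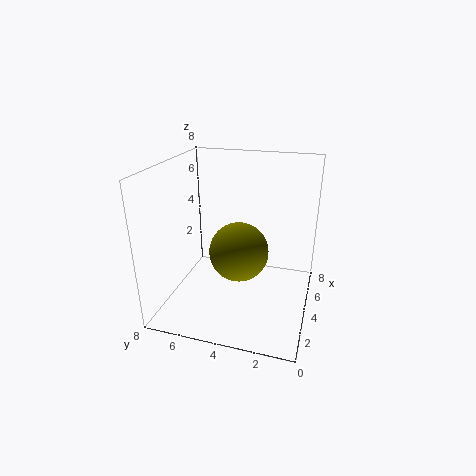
cx = 2.5, cy = 3.5, cz = 4, color = 'olive'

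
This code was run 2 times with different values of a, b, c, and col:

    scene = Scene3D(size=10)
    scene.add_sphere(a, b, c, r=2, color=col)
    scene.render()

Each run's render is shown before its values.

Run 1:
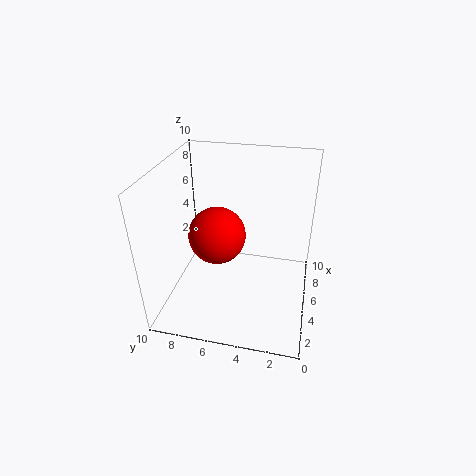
a = 5; b = 6.5; c = 5; col = 'red'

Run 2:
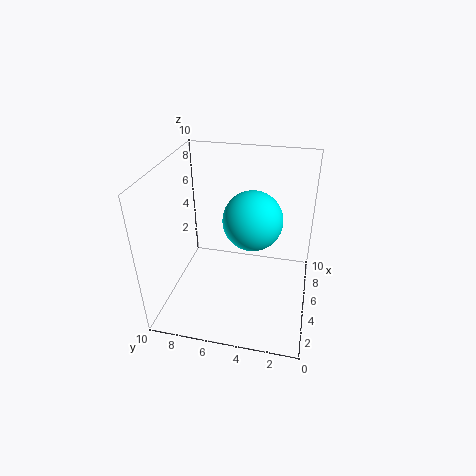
a = 5; b = 4; c = 6.5; col = 'cyan'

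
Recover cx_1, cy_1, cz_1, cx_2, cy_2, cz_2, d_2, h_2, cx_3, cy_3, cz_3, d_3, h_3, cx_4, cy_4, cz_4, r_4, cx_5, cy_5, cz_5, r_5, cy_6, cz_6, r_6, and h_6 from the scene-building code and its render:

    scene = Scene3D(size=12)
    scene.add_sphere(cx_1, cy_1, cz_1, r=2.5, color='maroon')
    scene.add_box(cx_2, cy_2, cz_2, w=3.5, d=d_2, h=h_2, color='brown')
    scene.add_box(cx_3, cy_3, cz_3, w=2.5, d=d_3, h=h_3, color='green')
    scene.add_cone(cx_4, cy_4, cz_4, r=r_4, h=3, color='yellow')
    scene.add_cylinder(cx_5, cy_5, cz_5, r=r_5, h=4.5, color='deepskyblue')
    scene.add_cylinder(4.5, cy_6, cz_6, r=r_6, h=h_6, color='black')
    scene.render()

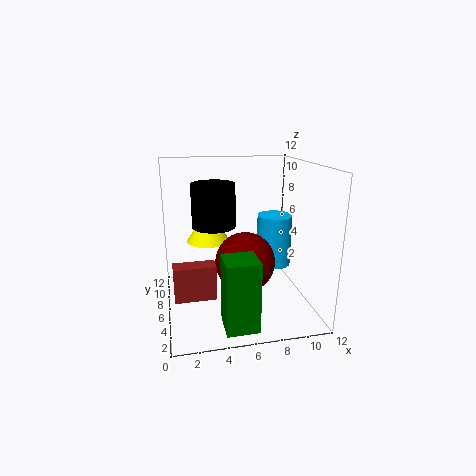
cx_1 = 6.5, cy_1 = 5.5, cz_1 = 4, cx_2 = 0.5, cy_2 = 5, cz_2 = 1, d_2 = 1.5, h_2 = 3, cx_3 = 4, cy_3 = 0.5, cz_3 = 0.5, d_3 = 2.5, h_3 = 5.5, cx_4 = 4, cy_4 = 10, cz_4 = 4.5, r_4 = 2, cx_5 = 9.5, cy_5 = 7, cz_5 = 3, r_5 = 1.5, cy_6 = 9.5, cz_6 = 6, r_6 = 2, h_6 = 4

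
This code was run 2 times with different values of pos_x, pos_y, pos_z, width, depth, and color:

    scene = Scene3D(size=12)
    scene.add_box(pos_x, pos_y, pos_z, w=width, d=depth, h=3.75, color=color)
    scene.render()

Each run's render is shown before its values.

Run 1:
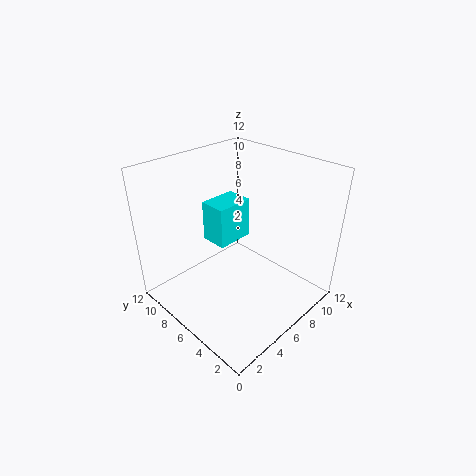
pos_x = 6; pos_y = 8; pos_z = 4; width = 3.5; depth = 2.5; color = 'cyan'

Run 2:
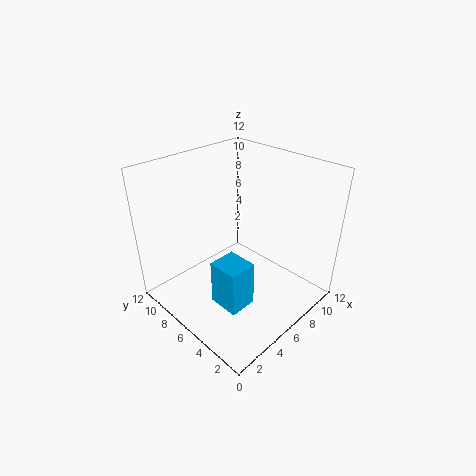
pos_x = 2.5; pos_y = 3; pos_z = 1.75; width = 2.25; depth = 2.5; color = 'deepskyblue'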